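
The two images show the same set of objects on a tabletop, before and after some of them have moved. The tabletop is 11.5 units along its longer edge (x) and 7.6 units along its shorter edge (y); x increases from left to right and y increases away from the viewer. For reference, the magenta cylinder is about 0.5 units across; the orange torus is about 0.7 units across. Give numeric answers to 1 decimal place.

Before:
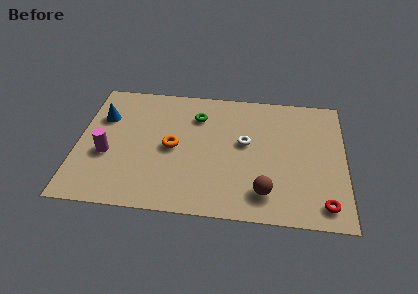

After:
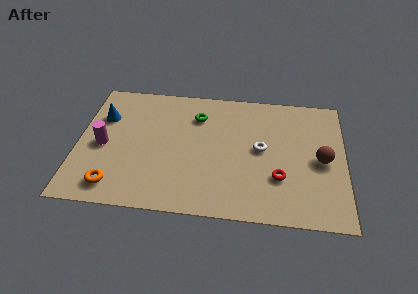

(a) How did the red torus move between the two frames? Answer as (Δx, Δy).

(-1.9, 1.3)

The red torus started near (10.6, 1.1) and ended near (8.7, 2.4).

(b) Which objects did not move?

the green torus and the blue cone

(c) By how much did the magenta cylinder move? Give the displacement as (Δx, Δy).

(-0.2, 0.5)

The magenta cylinder started near (1.3, 3.0) and ended near (1.1, 3.5).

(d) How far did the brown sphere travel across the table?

3.2

The brown sphere was near (8.1, 1.5) before and (10.5, 3.6) after, so it travelled √(2.4² + 2.1²) ≈ 3.2 units.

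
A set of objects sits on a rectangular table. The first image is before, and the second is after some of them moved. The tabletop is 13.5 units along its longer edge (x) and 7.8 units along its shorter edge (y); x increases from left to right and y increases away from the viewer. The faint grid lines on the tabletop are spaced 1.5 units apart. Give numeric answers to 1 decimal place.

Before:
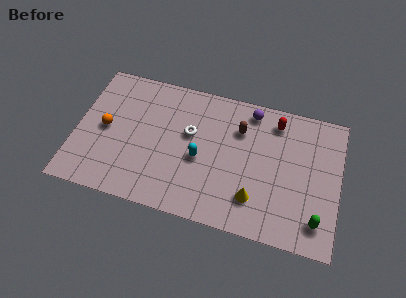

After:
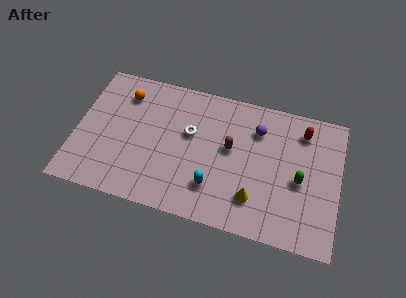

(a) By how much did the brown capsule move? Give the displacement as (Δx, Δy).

(-0.4, -1.2)

The brown capsule started near (8.3, 5.6) and ended near (7.9, 4.4).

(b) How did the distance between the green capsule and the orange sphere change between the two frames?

-1.7

Before: roughly 11.3 units apart; after: 9.6. That's 1.7 units closer together.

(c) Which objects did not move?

the yellow cone and the white torus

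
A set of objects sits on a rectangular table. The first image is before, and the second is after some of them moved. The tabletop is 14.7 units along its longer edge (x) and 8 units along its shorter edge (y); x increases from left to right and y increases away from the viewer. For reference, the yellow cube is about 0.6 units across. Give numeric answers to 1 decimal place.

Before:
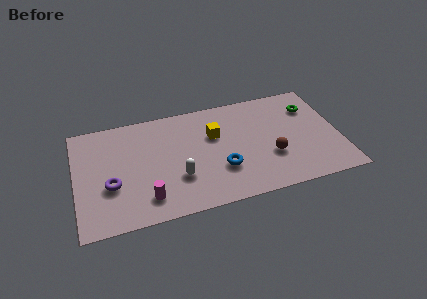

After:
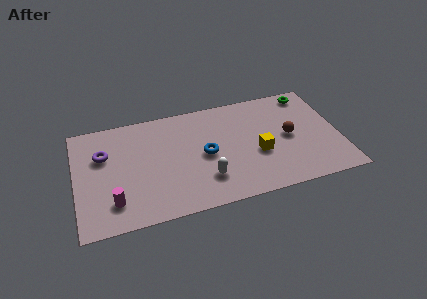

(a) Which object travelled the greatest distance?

the yellow cube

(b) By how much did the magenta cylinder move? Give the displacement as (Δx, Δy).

(-1.8, 0.2)

From the two frames, the magenta cylinder sits at roughly (3.8, 1.6) before and (2.0, 1.8) after.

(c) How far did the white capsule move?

1.6

The white capsule was near (5.6, 2.6) before and (7.1, 2.1) after, so it travelled √(1.5² + 0.5²) ≈ 1.6 units.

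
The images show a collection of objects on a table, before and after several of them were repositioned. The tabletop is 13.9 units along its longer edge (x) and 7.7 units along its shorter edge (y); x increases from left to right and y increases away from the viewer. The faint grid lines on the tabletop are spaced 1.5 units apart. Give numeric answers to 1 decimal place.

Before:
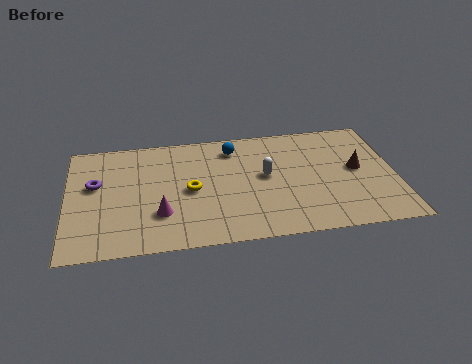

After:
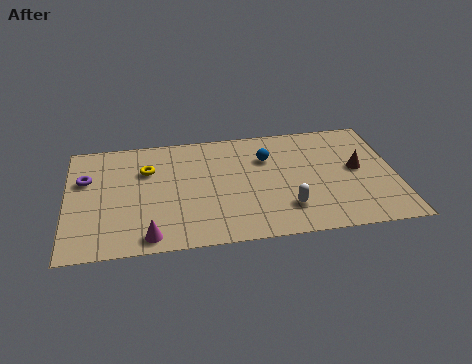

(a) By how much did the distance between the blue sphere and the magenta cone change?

+1.7

They were about 5.1 units apart before and 6.8 after — 1.7 units further apart.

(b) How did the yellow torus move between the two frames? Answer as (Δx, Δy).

(-1.8, 1.6)

The yellow torus started near (5.2, 3.7) and ended near (3.4, 5.3).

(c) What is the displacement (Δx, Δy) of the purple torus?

(-0.4, 0.4)

From the two frames, the purple torus sits at roughly (1.2, 4.6) before and (0.8, 5.0) after.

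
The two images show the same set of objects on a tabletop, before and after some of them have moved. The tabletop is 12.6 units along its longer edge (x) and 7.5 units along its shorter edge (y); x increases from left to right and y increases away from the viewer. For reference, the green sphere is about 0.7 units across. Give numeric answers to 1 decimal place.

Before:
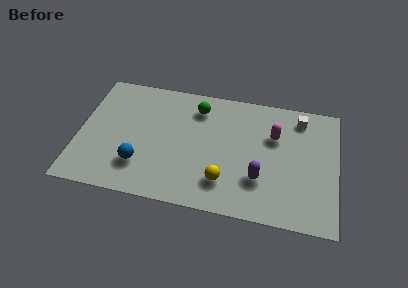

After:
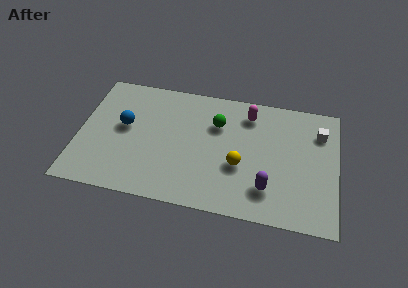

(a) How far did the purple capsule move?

0.6

The purple capsule was near (8.9, 2.3) before and (9.3, 1.8) after, so it travelled √(0.4² + 0.5²) ≈ 0.6 units.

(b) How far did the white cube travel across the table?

1.2

From (10.7, 6.3) to (11.7, 5.6), the white cube covered √(1.0² + 0.7²) ≈ 1.2 units.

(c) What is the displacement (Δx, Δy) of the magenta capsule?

(-1.3, 1.1)

The magenta capsule started near (9.5, 5.0) and ended near (8.2, 6.1).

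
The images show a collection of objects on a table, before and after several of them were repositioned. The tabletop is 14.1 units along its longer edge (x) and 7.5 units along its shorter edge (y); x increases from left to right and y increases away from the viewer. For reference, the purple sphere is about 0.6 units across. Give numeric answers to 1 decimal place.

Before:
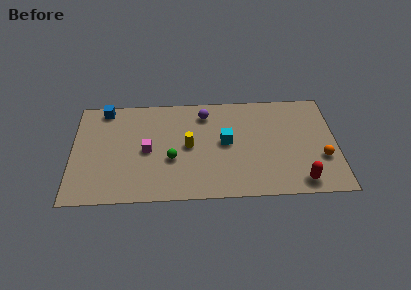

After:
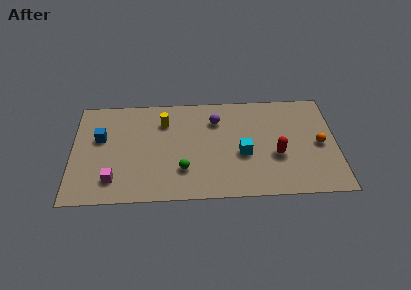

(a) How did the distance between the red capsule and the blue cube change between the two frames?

-2.3

They were about 11.9 units apart before and 9.6 after — 2.3 units closer together.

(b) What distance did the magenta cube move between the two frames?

2.7

The magenta cube was near (4.0, 3.6) before and (2.2, 1.6) after, so it travelled √(1.8² + 2.0²) ≈ 2.7 units.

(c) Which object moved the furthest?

the magenta cube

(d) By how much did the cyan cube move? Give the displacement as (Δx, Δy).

(0.9, -0.9)

The cyan cube started near (8.2, 4.0) and ended near (9.1, 3.1).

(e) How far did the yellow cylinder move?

2.2

The yellow cylinder was near (6.2, 3.8) before and (4.9, 5.6) after, so it travelled √(1.3² + 1.8²) ≈ 2.2 units.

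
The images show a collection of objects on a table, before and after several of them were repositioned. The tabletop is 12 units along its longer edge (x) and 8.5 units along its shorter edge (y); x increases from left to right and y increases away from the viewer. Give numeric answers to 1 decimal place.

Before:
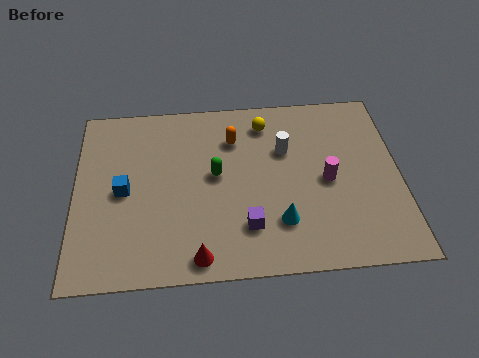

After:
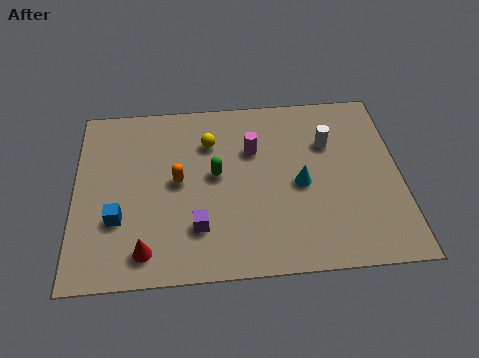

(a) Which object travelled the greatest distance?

the magenta cylinder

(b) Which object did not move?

the green capsule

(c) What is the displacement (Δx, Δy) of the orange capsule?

(-2.1, -1.9)

From the two frames, the orange capsule sits at roughly (5.9, 6.3) before and (3.8, 4.4) after.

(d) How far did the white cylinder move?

1.6

The white cylinder was near (7.8, 5.6) before and (9.4, 5.8) after, so it travelled √(1.6² + 0.2²) ≈ 1.6 units.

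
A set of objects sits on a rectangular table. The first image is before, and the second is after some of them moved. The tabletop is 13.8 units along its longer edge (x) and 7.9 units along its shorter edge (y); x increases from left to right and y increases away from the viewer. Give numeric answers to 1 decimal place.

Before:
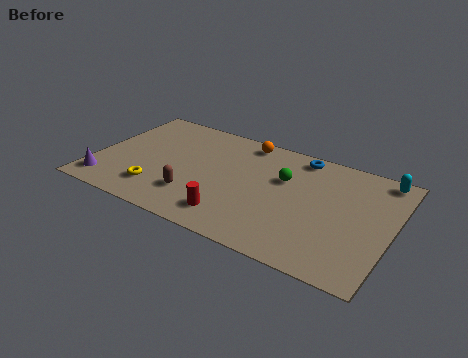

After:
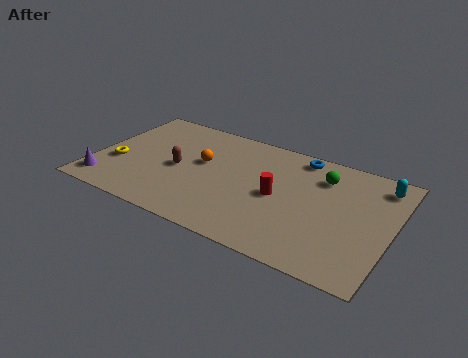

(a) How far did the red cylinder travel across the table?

2.9

From (6.8, 1.5) to (8.6, 3.8), the red cylinder covered √(1.8² + 2.3²) ≈ 2.9 units.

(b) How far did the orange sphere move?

2.9

The orange sphere was near (6.6, 7.0) before and (4.9, 4.6) after, so it travelled √(1.7² + 2.4²) ≈ 2.9 units.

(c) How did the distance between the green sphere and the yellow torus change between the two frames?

+3.4

They were about 6.4 units apart before and 9.8 after — 3.4 units further apart.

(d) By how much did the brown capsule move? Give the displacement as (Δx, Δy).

(-1.0, 1.6)

From the two frames, the brown capsule sits at roughly (4.9, 2.1) before and (3.9, 3.7) after.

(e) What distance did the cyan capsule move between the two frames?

0.5

The cyan capsule was near (13.0, 7.1) before and (13.0, 6.6) after, so it travelled √(0.0² + 0.5²) ≈ 0.5 units.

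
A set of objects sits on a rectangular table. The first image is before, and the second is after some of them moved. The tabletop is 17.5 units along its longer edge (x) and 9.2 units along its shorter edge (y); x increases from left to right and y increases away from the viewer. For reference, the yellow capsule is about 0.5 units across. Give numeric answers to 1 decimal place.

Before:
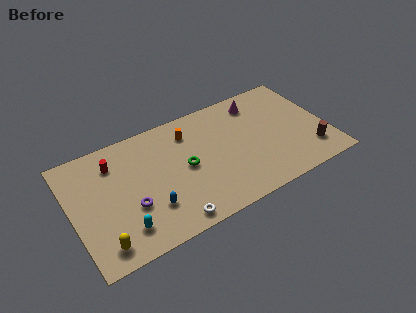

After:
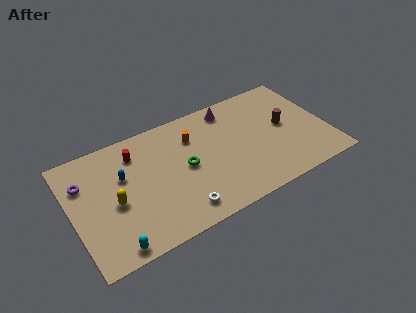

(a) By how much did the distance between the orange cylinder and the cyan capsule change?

+1.1

The distance was about 7.4 in the first image and 8.5 in the second, so they moved 1.1 units further apart.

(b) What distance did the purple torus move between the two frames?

4.3

From (3.8, 3.3) to (1.0, 6.5), the purple torus covered √(2.8² + 3.2²) ≈ 4.3 units.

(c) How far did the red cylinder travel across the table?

1.5

From (3.1, 7.1) to (4.6, 7.2), the red cylinder covered √(1.5² + 0.1²) ≈ 1.5 units.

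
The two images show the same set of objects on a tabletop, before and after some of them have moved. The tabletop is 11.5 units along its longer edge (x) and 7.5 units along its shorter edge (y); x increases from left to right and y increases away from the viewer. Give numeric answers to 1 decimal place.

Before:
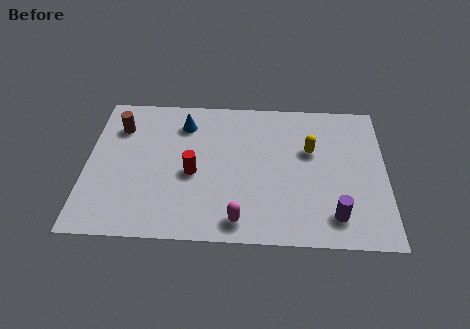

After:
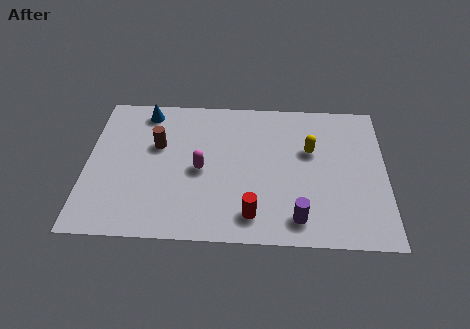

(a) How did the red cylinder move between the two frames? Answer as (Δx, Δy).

(2.3, -2.0)

From the two frames, the red cylinder sits at roughly (4.1, 3.3) before and (6.4, 1.3) after.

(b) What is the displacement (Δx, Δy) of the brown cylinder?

(1.5, -0.9)

The brown cylinder was at about (1.2, 5.6) and moved to about (2.7, 4.7).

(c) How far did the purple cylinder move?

1.4

The purple cylinder was near (9.5, 1.4) before and (8.1, 1.2) after, so it travelled √(1.4² + 0.2²) ≈ 1.4 units.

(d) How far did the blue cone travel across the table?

1.6

The blue cone was near (3.7, 5.9) before and (2.2, 6.5) after, so it travelled √(1.5² + 0.6²) ≈ 1.6 units.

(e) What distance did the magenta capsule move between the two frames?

2.9

The magenta capsule was near (5.9, 1.0) before and (4.4, 3.5) after, so it travelled √(1.5² + 2.5²) ≈ 2.9 units.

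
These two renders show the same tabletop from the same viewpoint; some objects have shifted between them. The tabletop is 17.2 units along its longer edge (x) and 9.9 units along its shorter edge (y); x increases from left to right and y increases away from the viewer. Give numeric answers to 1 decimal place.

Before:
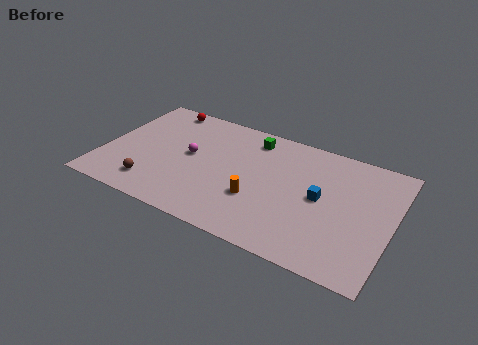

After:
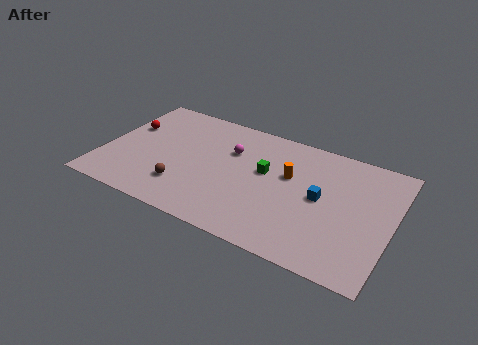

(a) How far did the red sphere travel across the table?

3.1

The red sphere moved from about (2.8, 8.9) to (1.1, 6.3), a distance of √(1.7² + 2.6²) ≈ 3.1.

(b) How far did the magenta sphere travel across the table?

2.7

The magenta sphere was near (5.1, 5.3) before and (7.4, 6.7) after, so it travelled √(2.3² + 1.4²) ≈ 2.7 units.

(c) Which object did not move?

the blue cube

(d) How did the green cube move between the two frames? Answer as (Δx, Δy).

(1.1, -2.5)

The green cube was at about (8.5, 8.3) and moved to about (9.6, 5.8).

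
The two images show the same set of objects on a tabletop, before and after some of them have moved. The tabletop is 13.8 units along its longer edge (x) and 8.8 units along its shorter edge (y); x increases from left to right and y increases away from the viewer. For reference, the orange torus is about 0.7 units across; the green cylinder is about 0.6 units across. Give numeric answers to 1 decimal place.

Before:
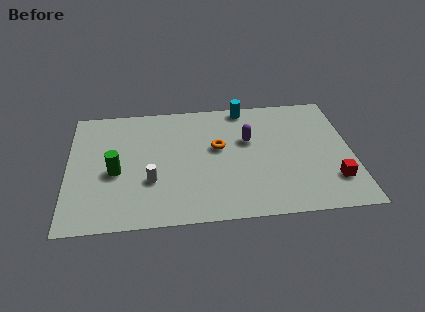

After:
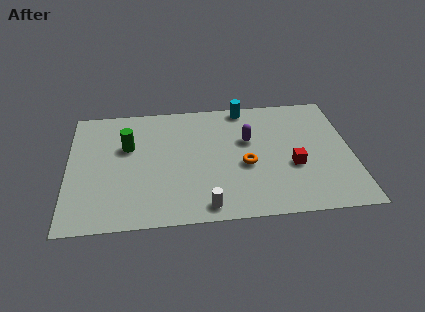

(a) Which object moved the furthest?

the white cylinder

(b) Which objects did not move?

the purple capsule and the cyan cylinder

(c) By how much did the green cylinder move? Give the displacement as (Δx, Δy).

(0.6, 1.8)

The green cylinder started near (2.3, 3.8) and ended near (2.9, 5.6).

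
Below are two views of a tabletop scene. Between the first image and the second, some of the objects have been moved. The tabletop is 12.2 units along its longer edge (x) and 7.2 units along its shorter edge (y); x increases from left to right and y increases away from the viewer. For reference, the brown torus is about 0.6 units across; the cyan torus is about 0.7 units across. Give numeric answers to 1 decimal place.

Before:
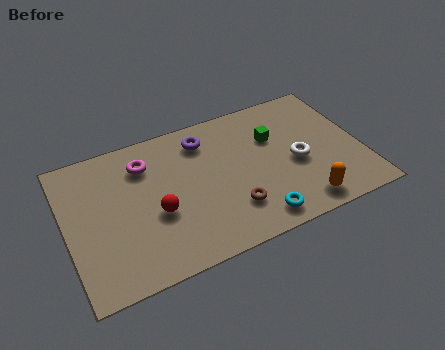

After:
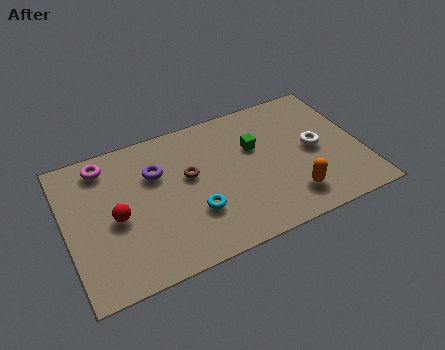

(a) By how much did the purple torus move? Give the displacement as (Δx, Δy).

(-2.1, -0.9)

From the two frames, the purple torus sits at roughly (5.9, 5.8) before and (3.8, 4.9) after.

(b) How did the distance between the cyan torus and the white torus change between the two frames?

+2.4

The distance was about 3.0 in the first image and 5.4 in the second, so they moved 2.4 units further apart.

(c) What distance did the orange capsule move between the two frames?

0.6

The orange capsule moved from about (9.4, 1.0) to (9.0, 1.5), a distance of √(0.4² + 0.5²) ≈ 0.6.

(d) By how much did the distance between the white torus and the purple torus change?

+2.2

Before: roughly 4.4 units apart; after: 6.6. That's 2.2 units further apart.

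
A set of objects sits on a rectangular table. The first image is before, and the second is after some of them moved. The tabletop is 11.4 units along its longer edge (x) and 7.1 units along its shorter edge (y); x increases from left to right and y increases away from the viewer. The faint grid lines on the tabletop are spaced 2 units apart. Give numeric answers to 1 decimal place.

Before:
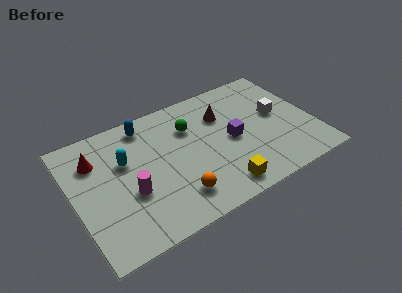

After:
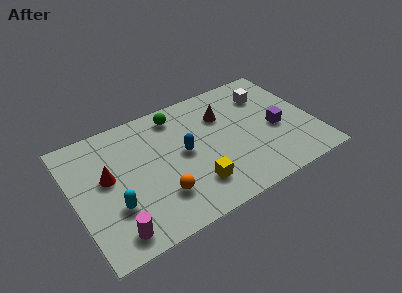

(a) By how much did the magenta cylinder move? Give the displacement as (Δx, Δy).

(-1.0, -1.7)

The magenta cylinder was at about (2.5, 2.7) and moved to about (1.5, 1.0).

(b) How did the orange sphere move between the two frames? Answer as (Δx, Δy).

(-0.7, 0.4)

The orange sphere was at about (4.5, 1.5) and moved to about (3.8, 1.9).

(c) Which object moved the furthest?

the blue capsule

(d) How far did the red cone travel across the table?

1.3

From (1.2, 5.2) to (1.6, 4.0), the red cone covered √(0.4² + 1.2²) ≈ 1.3 units.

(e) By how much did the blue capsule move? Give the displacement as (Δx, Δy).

(1.5, -2.4)

The blue capsule started near (3.7, 6.1) and ended near (5.2, 3.7).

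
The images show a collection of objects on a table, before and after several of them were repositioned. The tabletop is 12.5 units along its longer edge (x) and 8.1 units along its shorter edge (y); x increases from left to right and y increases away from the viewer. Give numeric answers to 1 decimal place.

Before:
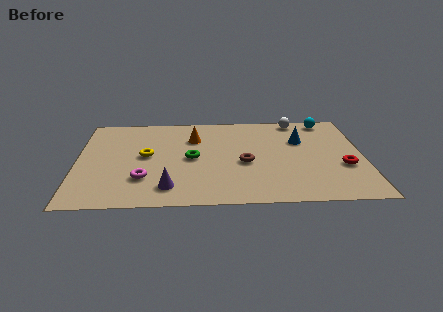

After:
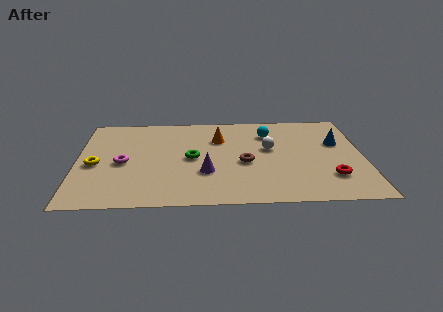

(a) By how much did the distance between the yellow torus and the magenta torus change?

-0.8

Before: roughly 2.0 units apart; after: 1.2. That's 0.8 units closer together.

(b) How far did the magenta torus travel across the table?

1.7

The magenta torus moved from about (2.9, 2.3) to (2.0, 3.7), a distance of √(0.9² + 1.4²) ≈ 1.7.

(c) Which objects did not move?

the brown torus and the green torus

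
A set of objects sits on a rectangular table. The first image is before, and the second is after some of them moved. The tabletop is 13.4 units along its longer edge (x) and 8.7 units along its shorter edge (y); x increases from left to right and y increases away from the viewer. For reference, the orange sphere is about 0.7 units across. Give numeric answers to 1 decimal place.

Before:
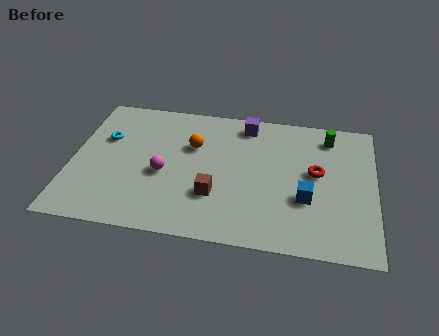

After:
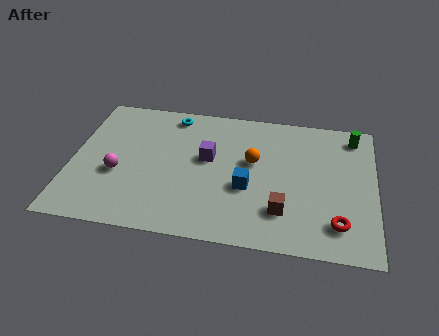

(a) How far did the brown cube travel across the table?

3.0

The brown cube moved from about (6.4, 2.7) to (9.4, 2.2), a distance of √(3.0² + 0.5²) ≈ 3.0.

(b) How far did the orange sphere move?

2.8

From (5.3, 5.7) to (8.0, 5.1), the orange sphere covered √(2.7² + 0.6²) ≈ 2.8 units.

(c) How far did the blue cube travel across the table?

2.6

The blue cube was near (10.4, 3.1) before and (7.8, 3.4) after, so it travelled √(2.6² + 0.3²) ≈ 2.6 units.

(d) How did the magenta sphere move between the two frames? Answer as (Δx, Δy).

(-2.0, -0.3)

From the two frames, the magenta sphere sits at roughly (4.1, 3.7) before and (2.1, 3.4) after.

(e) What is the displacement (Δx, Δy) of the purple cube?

(-1.6, -2.5)

The purple cube was at about (7.6, 7.5) and moved to about (6.0, 5.0).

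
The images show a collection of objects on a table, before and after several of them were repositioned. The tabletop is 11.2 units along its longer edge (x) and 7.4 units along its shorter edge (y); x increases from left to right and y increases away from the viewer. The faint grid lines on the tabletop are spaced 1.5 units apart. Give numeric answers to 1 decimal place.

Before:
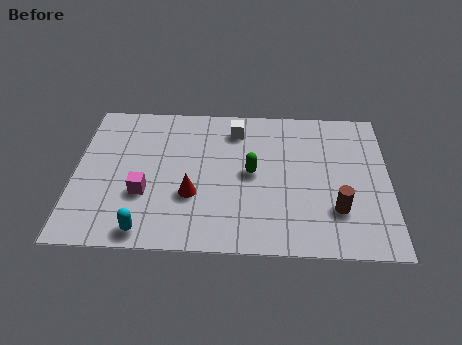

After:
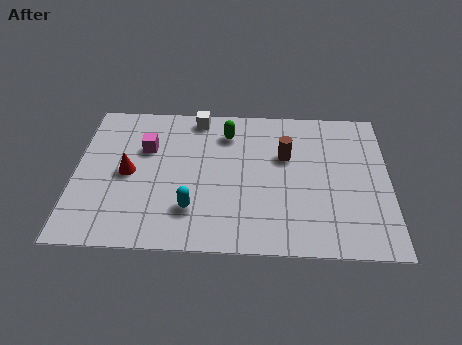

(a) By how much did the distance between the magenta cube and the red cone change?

-0.3

Before: roughly 1.7 units apart; after: 1.4. That's 0.3 units closer together.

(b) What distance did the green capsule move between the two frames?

2.2

From (6.3, 3.8) to (5.4, 5.8), the green capsule covered √(0.9² + 2.0²) ≈ 2.2 units.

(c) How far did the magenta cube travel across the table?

2.3

From (2.5, 2.6) to (2.5, 4.9), the magenta cube covered √(0.0² + 2.3²) ≈ 2.3 units.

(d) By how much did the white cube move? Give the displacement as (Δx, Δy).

(-1.4, 0.6)

The white cube was at about (5.7, 6.0) and moved to about (4.3, 6.6).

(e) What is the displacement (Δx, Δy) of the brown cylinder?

(-1.8, 2.6)

The brown cylinder started near (9.3, 2.1) and ended near (7.5, 4.7).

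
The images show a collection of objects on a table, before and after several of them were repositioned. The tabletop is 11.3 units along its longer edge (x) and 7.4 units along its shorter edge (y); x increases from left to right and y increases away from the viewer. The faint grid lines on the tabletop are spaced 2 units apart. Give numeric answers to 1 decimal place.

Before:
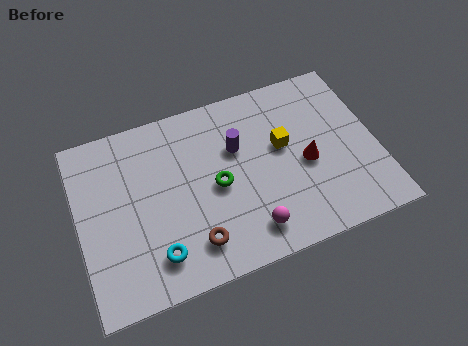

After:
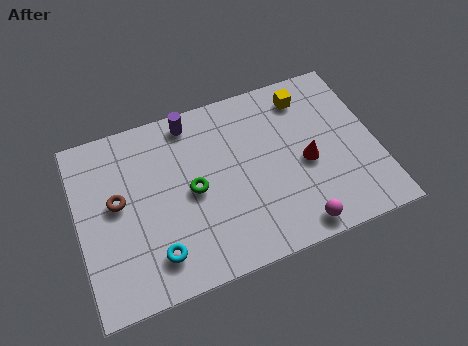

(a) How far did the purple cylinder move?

2.3

From (6.1, 4.8) to (4.5, 6.5), the purple cylinder covered √(1.6² + 1.7²) ≈ 2.3 units.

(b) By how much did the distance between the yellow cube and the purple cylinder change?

+2.6

They were about 1.8 units apart before and 4.4 after — 2.6 units further apart.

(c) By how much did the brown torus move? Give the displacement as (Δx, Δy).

(-2.6, 2.6)

The brown torus was at about (4.1, 1.5) and moved to about (1.5, 4.1).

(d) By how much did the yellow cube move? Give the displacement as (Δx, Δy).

(1.1, 1.8)

The yellow cube started near (7.8, 4.3) and ended near (8.9, 6.1).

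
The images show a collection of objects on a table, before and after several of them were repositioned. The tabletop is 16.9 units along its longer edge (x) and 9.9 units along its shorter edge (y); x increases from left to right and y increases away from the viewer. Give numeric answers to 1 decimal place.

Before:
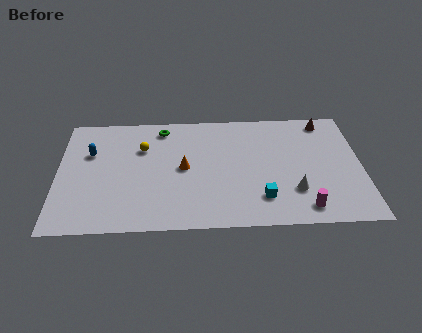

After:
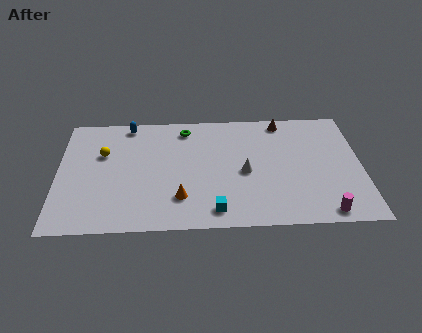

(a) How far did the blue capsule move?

3.2

From (1.8, 6.5) to (3.9, 8.9), the blue capsule covered √(2.1² + 2.4²) ≈ 3.2 units.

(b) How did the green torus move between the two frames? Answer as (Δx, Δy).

(1.3, -0.1)

The green torus started near (5.8, 8.5) and ended near (7.1, 8.4).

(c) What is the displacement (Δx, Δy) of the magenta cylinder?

(1.1, -0.4)

From the two frames, the magenta cylinder sits at roughly (13.6, 1.4) before and (14.7, 1.0) after.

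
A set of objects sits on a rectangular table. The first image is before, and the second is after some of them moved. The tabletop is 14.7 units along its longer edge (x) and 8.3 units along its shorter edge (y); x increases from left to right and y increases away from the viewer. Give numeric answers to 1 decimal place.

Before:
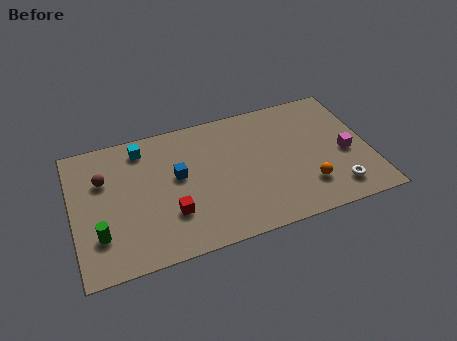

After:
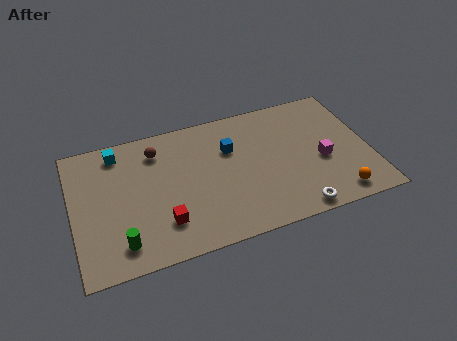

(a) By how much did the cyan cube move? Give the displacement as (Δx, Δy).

(-1.2, 0.1)

From the two frames, the cyan cube sits at roughly (3.6, 7.0) before and (2.4, 7.1) after.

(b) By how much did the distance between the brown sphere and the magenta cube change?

-3.5

The distance was about 12.1 in the first image and 8.6 in the second, so they moved 3.5 units closer together.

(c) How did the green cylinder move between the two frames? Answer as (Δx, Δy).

(1.0, -0.8)

The green cylinder started near (1.2, 2.3) and ended near (2.2, 1.5).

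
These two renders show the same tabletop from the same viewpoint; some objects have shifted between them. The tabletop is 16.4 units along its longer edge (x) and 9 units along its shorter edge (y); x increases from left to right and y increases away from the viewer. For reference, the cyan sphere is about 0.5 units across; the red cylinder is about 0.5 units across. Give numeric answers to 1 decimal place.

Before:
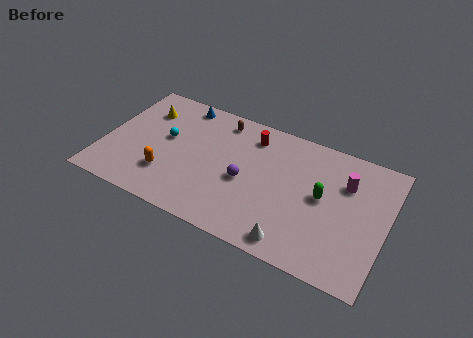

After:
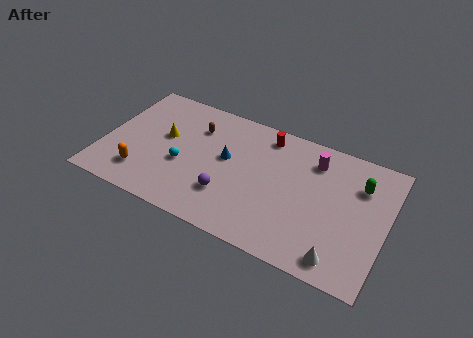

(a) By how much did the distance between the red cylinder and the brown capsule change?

+2.2

Before: roughly 1.9 units apart; after: 4.1. That's 2.2 units further apart.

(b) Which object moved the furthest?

the blue cone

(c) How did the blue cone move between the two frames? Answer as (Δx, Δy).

(3.1, -2.9)

The blue cone was at about (4.0, 8.0) and moved to about (7.1, 5.1).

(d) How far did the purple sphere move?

1.6

The purple sphere was near (8.3, 4.0) before and (7.5, 2.6) after, so it travelled √(0.8² + 1.4²) ≈ 1.6 units.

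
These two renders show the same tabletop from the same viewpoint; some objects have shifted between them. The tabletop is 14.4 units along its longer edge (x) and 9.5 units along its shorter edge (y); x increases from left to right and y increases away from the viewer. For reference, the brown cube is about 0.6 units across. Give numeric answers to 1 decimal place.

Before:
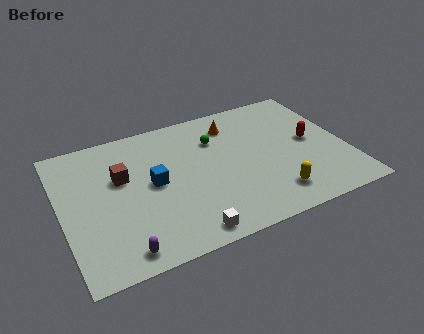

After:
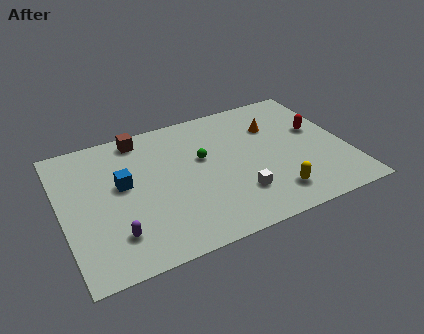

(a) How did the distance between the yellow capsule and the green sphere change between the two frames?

-0.5

Before: roughly 5.5 units apart; after: 5.0. That's 0.5 units closer together.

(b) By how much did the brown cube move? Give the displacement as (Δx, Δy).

(1.2, 2.5)

From the two frames, the brown cube sits at roughly (3.1, 5.9) before and (4.3, 8.4) after.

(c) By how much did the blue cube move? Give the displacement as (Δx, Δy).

(-1.5, 0.5)

The blue cube started near (4.6, 4.9) and ended near (3.1, 5.4).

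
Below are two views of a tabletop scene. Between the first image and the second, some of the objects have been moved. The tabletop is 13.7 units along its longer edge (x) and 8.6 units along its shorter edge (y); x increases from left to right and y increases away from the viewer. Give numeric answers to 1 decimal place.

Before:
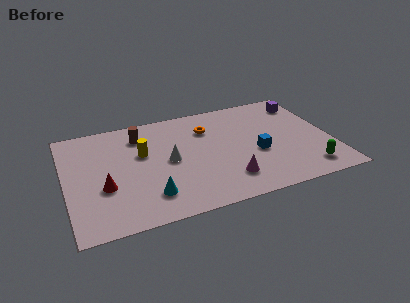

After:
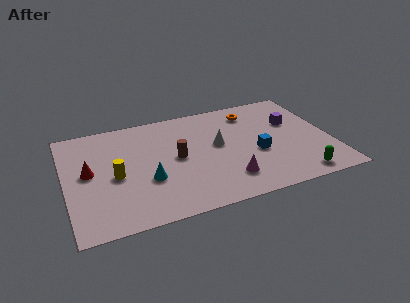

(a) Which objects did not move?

the magenta cone and the blue cube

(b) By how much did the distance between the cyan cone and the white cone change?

+1.5

They were about 2.7 units apart before and 4.2 after — 1.5 units further apart.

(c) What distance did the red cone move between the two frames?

1.6

The red cone was near (1.9, 3.2) before and (1.2, 4.6) after, so it travelled √(0.7² + 1.4²) ≈ 1.6 units.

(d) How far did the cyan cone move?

1.2

The cyan cone moved from about (4.1, 1.9) to (4.1, 3.1), a distance of √(0.0² + 1.2²) ≈ 1.2.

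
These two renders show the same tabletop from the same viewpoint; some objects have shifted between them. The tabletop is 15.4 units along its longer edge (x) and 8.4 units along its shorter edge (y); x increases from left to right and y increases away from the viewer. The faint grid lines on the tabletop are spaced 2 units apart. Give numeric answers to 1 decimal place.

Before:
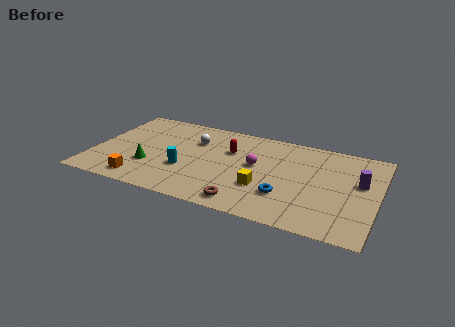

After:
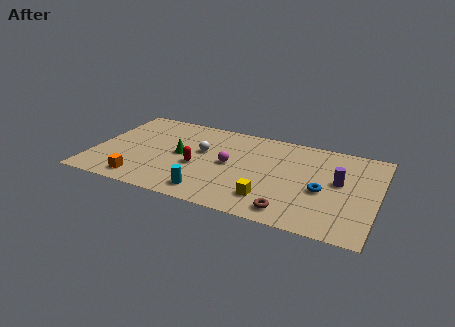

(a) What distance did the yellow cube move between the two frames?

1.0

The yellow cube was near (9.4, 2.8) before and (9.8, 1.9) after, so it travelled √(0.4² + 0.9²) ≈ 1.0 units.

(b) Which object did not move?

the orange cube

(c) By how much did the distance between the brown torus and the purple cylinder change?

-2.8

They were about 7.0 units apart before and 4.2 after — 2.8 units closer together.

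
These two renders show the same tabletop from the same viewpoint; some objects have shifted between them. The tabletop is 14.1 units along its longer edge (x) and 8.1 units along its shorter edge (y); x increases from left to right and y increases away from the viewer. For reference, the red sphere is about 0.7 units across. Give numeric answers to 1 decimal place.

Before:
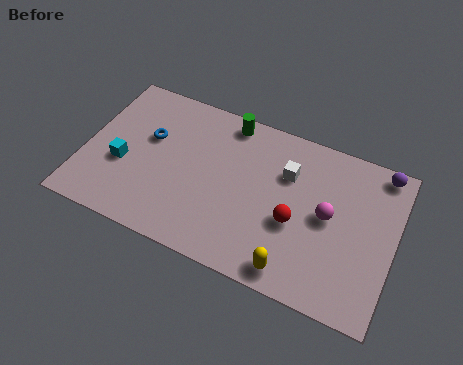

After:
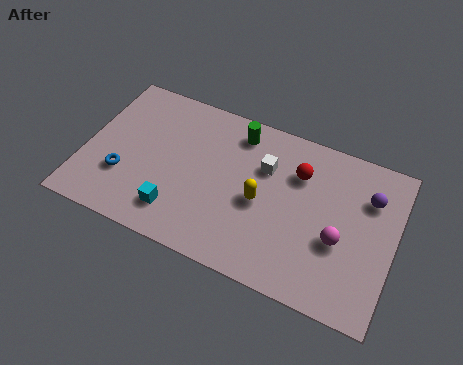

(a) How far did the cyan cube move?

3.1

The cyan cube moved from about (1.8, 3.2) to (4.5, 1.7), a distance of √(2.7² + 1.5²) ≈ 3.1.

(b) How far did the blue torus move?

2.6

The blue torus was near (2.8, 5.0) before and (1.9, 2.6) after, so it travelled √(0.9² + 2.4²) ≈ 2.6 units.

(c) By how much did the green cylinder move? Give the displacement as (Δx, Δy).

(0.5, -0.4)

The green cylinder was at about (6.2, 7.2) and moved to about (6.7, 6.8).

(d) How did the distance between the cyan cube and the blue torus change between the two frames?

+0.7

Before: roughly 2.1 units apart; after: 2.8. That's 0.7 units further apart.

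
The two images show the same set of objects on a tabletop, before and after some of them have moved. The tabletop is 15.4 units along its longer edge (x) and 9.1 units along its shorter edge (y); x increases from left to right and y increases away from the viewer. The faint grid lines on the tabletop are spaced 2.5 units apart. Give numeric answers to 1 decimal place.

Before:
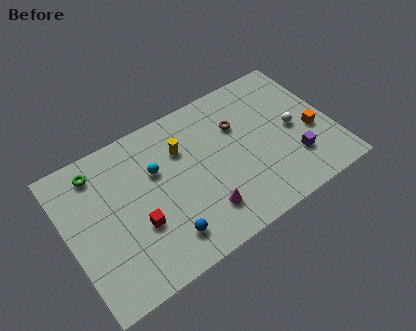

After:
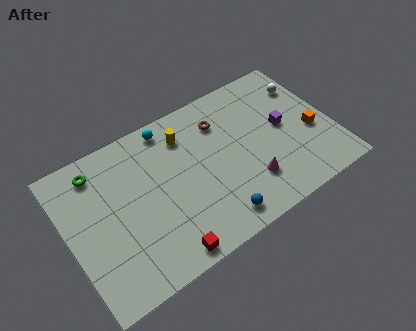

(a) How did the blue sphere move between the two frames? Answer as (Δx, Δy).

(2.9, -0.5)

The blue sphere was at about (5.1, 1.8) and moved to about (8.0, 1.3).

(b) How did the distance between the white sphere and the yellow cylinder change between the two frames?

+0.6

They were about 6.6 units apart before and 7.2 after — 0.6 units further apart.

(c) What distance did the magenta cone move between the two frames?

2.8

The magenta cone was near (7.4, 2.1) before and (10.2, 2.4) after, so it travelled √(2.8² + 0.3²) ≈ 2.8 units.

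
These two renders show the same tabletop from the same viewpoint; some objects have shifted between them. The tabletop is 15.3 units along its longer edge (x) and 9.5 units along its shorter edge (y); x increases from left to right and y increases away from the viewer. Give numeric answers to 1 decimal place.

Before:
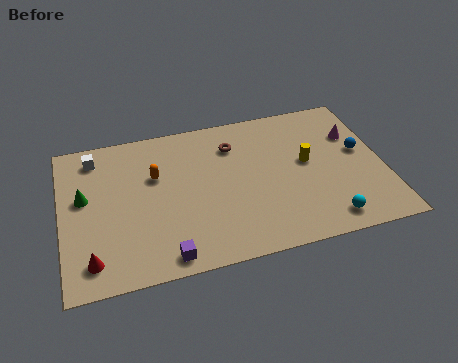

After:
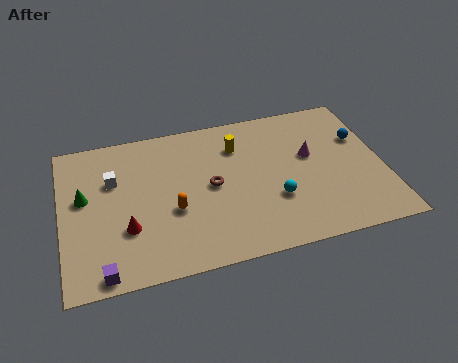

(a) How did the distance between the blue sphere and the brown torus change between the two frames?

+1.1

Before: roughly 6.3 units apart; after: 7.4. That's 1.1 units further apart.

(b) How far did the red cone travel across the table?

2.3

From (1.3, 1.6) to (3.0, 3.1), the red cone covered √(1.7² + 1.5²) ≈ 2.3 units.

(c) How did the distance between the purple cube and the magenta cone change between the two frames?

+0.3

They were about 10.9 units apart before and 11.2 after — 0.3 units further apart.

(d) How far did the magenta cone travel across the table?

2.4

From (14.1, 6.5) to (11.9, 5.6), the magenta cone covered √(2.2² + 0.9²) ≈ 2.4 units.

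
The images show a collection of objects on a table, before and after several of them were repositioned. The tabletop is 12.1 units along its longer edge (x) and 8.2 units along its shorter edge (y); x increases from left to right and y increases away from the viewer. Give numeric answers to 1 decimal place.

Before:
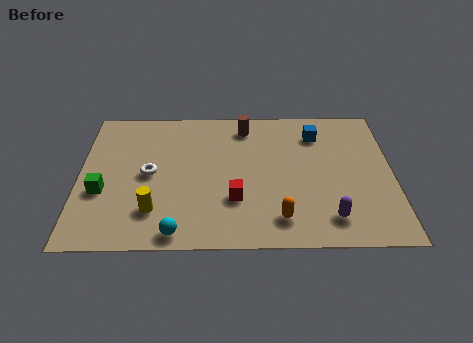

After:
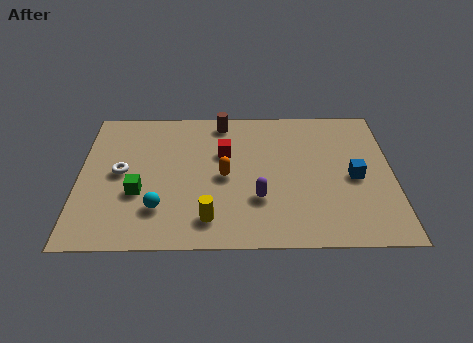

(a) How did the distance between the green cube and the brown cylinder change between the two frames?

-1.4

They were about 6.7 units apart before and 5.3 after — 1.4 units closer together.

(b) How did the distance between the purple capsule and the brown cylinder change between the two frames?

-1.5

Before: roughly 6.3 units apart; after: 4.8. That's 1.5 units closer together.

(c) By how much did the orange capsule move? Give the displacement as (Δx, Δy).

(-2.1, 2.4)

From the two frames, the orange capsule sits at roughly (7.7, 1.5) before and (5.6, 3.9) after.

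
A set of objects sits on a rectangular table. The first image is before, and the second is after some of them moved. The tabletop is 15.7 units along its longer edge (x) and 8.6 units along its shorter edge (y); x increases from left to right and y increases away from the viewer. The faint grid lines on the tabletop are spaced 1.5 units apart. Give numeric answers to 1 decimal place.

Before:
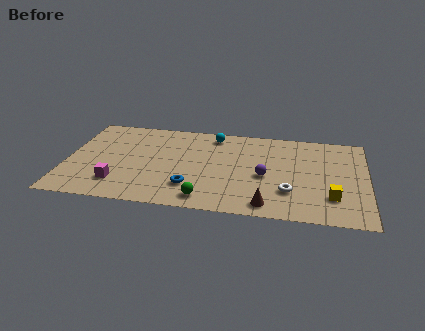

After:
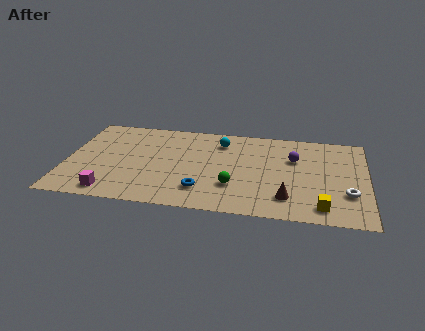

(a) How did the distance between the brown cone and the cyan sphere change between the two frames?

-0.9

Before: roughly 7.0 units apart; after: 6.1. That's 0.9 units closer together.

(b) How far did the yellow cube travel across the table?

1.1

The yellow cube was near (13.9, 2.3) before and (13.4, 1.3) after, so it travelled √(0.5² + 1.0²) ≈ 1.1 units.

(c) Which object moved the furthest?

the white torus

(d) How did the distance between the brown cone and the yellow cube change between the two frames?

-1.6

Before: roughly 3.5 units apart; after: 1.9. That's 1.6 units closer together.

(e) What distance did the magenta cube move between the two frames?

0.9

From (2.8, 2.0) to (2.5, 1.1), the magenta cube covered √(0.3² + 0.9²) ≈ 0.9 units.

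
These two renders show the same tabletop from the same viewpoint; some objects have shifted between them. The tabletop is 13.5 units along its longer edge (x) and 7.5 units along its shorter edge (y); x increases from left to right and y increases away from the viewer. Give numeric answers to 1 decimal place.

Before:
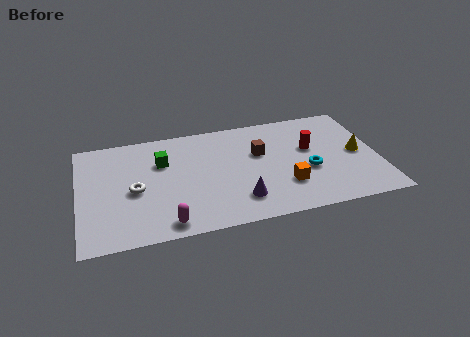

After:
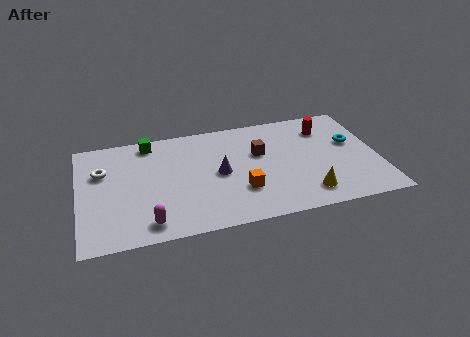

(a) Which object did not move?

the brown cube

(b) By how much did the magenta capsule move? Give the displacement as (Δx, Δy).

(-0.8, 0.2)

The magenta capsule started near (3.8, 0.9) and ended near (3.0, 1.1).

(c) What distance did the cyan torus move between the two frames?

2.6

The cyan torus moved from about (10.3, 3.0) to (12.4, 4.5), a distance of √(2.1² + 1.5²) ≈ 2.6.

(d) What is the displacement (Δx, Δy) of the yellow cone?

(-2.5, -2.3)

From the two frames, the yellow cone sits at roughly (12.6, 3.7) before and (10.1, 1.4) after.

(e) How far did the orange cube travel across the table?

2.0

From (9.2, 2.2) to (7.2, 2.3), the orange cube covered √(2.0² + 0.1²) ≈ 2.0 units.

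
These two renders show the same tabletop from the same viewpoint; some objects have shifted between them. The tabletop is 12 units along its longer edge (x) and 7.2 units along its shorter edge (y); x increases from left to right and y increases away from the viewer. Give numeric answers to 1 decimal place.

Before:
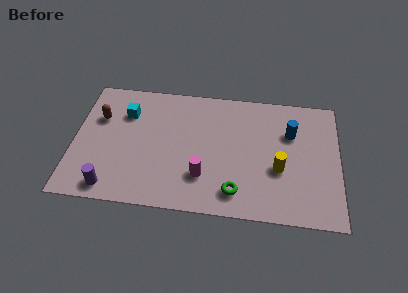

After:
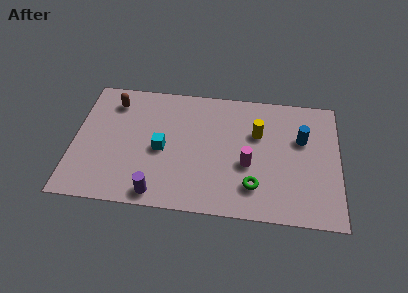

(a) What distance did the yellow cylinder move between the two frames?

2.1

From (9.3, 2.8) to (8.3, 4.7), the yellow cylinder covered √(1.0² + 1.9²) ≈ 2.1 units.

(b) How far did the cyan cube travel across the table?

2.5

The cyan cube was near (2.3, 5.2) before and (4.0, 3.3) after, so it travelled √(1.7² + 1.9²) ≈ 2.5 units.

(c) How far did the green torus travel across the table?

0.9

The green torus was near (7.4, 1.3) before and (8.2, 1.7) after, so it travelled √(0.8² + 0.4²) ≈ 0.9 units.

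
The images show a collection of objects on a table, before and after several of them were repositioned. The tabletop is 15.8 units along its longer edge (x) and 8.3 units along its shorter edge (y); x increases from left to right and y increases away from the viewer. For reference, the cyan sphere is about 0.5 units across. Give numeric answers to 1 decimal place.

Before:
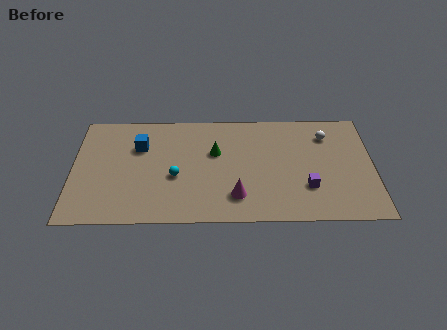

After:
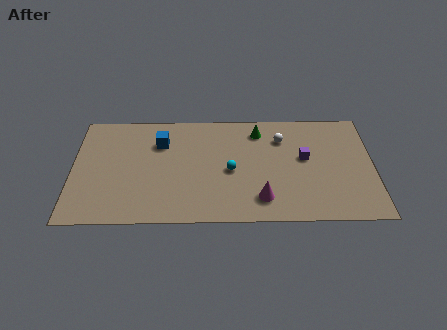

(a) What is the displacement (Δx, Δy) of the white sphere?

(-2.4, -0.2)

The white sphere started near (13.4, 6.4) and ended near (11.0, 6.2).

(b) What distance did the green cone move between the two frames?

2.8

The green cone was near (7.5, 5.2) before and (9.8, 6.8) after, so it travelled √(2.3² + 1.6²) ≈ 2.8 units.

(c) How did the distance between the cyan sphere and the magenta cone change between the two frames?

-0.9

Before: roughly 3.5 units apart; after: 2.6. That's 0.9 units closer together.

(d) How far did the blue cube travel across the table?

1.1

The blue cube moved from about (3.5, 5.7) to (4.6, 6.0), a distance of √(1.1² + 0.3²) ≈ 1.1.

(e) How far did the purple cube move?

2.2

The purple cube was near (12.3, 2.5) before and (12.2, 4.7) after, so it travelled √(0.1² + 2.2²) ≈ 2.2 units.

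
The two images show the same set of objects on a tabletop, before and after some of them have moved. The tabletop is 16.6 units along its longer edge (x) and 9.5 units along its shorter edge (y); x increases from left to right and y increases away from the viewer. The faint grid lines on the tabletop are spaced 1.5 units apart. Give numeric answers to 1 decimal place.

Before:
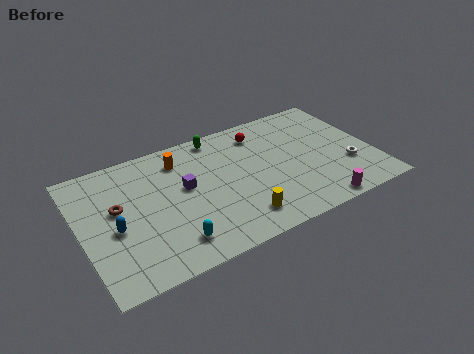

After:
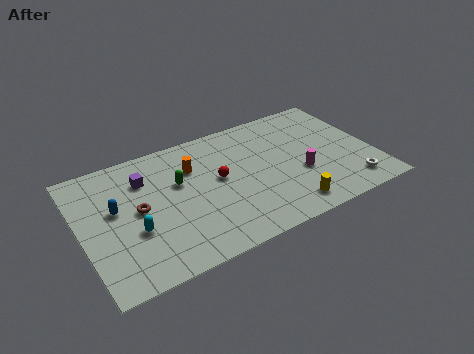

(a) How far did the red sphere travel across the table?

3.8

The red sphere moved from about (10.6, 7.7) to (7.8, 5.2), a distance of √(2.8² + 2.5²) ≈ 3.8.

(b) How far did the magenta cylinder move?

2.8

The magenta cylinder was near (12.8, 0.8) before and (12.3, 3.6) after, so it travelled √(0.5² + 2.8²) ≈ 2.8 units.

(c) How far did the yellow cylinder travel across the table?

2.7

The yellow cylinder moved from about (8.5, 1.8) to (11.2, 1.4), a distance of √(2.7² + 0.4²) ≈ 2.7.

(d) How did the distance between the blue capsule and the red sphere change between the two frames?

-3.7

The distance was about 9.5 in the first image and 5.8 in the second, so they moved 3.7 units closer together.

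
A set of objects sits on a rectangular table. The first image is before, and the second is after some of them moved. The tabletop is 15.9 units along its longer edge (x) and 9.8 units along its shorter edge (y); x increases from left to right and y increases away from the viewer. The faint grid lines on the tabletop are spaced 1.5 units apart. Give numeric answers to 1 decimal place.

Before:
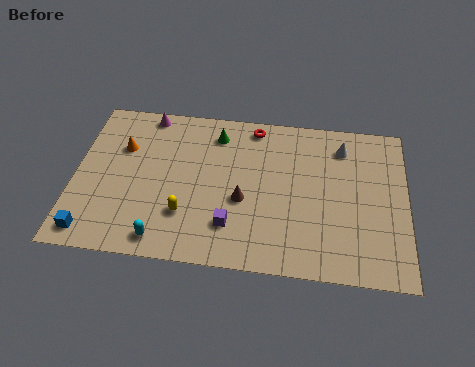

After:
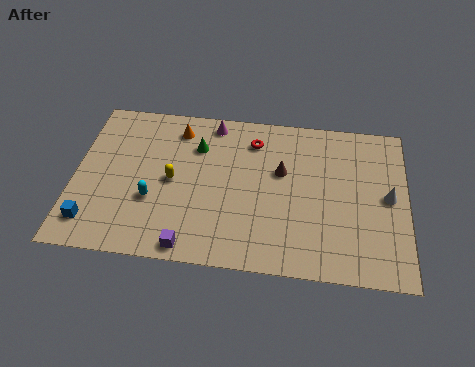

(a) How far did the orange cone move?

3.0

The orange cone moved from about (2.2, 6.6) to (4.8, 8.1), a distance of √(2.6² + 1.5²) ≈ 3.0.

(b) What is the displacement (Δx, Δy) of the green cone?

(-0.9, -0.9)

The green cone started near (6.7, 8.0) and ended near (5.8, 7.1).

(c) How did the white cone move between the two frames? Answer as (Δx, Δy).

(2.2, -2.9)

The white cone started near (12.8, 7.9) and ended near (15.0, 5.0).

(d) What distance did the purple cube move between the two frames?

2.4

From (7.6, 2.4) to (5.7, 0.9), the purple cube covered √(1.9² + 1.5²) ≈ 2.4 units.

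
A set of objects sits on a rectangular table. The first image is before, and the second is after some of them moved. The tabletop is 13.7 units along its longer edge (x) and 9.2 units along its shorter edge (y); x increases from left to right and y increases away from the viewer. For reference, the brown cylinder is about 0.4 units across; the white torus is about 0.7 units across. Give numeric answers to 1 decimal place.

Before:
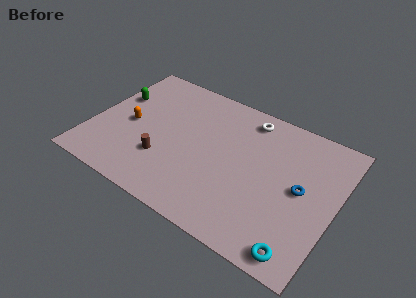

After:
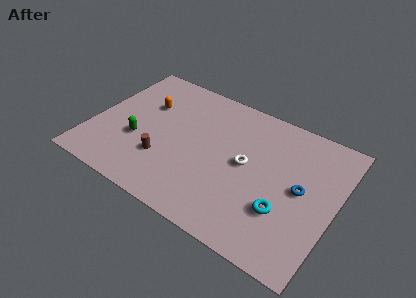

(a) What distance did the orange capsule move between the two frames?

1.9

From (2.1, 4.3) to (2.7, 6.1), the orange capsule covered √(0.6² + 1.8²) ≈ 1.9 units.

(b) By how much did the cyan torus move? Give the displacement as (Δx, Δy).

(-1.2, 1.9)

The cyan torus started near (12.3, 1.0) and ended near (11.1, 2.9).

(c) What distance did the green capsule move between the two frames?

3.0

From (1.0, 5.9) to (2.7, 3.4), the green capsule covered √(1.7² + 2.5²) ≈ 3.0 units.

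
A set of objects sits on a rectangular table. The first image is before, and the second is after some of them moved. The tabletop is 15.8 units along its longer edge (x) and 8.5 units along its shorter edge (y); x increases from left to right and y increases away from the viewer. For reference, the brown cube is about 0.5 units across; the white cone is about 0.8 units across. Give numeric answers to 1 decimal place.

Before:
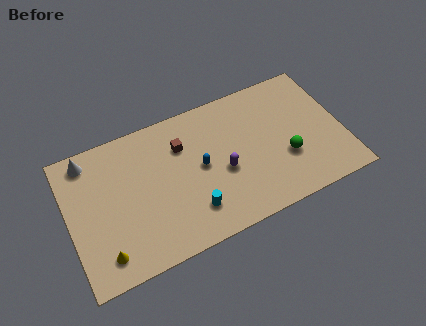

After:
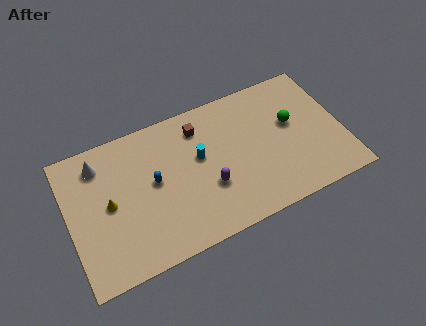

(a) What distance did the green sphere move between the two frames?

2.1

The green sphere moved from about (12.4, 3.0) to (13.0, 5.0), a distance of √(0.6² + 2.0²) ≈ 2.1.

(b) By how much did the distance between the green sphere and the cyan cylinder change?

-0.3

They were about 5.7 units apart before and 5.4 after — 0.3 units closer together.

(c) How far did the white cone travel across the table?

0.8

From (1.4, 7.4) to (2.0, 6.9), the white cone covered √(0.6² + 0.5²) ≈ 0.8 units.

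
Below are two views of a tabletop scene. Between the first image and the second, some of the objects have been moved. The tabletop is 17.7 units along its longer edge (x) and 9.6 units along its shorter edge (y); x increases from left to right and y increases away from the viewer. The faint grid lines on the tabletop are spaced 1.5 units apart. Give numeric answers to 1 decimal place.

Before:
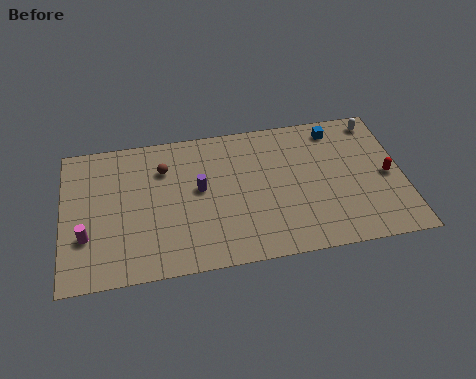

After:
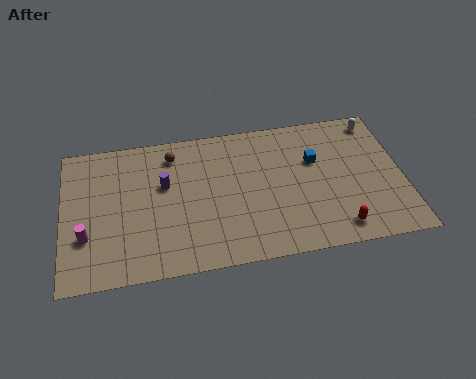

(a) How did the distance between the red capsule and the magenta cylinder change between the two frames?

-2.8

The distance was about 15.8 in the first image and 13.0 in the second, so they moved 2.8 units closer together.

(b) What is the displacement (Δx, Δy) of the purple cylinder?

(-1.8, 0.6)

From the two frames, the purple cylinder sits at roughly (7.1, 5.3) before and (5.3, 5.9) after.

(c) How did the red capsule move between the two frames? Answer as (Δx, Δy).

(-2.8, -3.1)

The red capsule started near (16.9, 4.5) and ended near (14.1, 1.4).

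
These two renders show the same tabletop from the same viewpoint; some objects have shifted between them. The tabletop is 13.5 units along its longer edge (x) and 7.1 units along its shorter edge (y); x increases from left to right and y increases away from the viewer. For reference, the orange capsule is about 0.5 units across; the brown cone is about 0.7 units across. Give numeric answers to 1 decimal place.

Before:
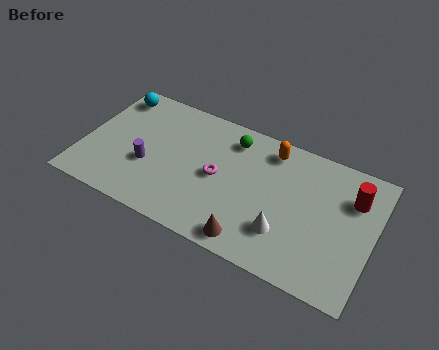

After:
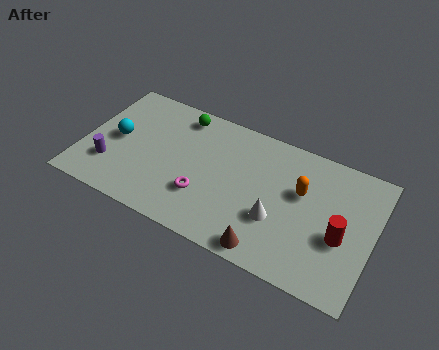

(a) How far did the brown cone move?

0.8

The brown cone moved from about (8.2, 0.9) to (9.0, 0.8), a distance of √(0.8² + 0.1²) ≈ 0.8.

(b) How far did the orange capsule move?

2.3

The orange capsule was near (8.5, 6.0) before and (10.1, 4.4) after, so it travelled √(1.6² + 1.6²) ≈ 2.3 units.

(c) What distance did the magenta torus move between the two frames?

1.4

The magenta torus moved from about (6.3, 3.5) to (5.8, 2.2), a distance of √(0.5² + 1.3²) ≈ 1.4.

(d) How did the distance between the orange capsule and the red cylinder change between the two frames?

-1.5

The distance was about 4.0 in the first image and 2.5 in the second, so they moved 1.5 units closer together.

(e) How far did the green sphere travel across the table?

2.5

From (6.7, 5.8) to (4.2, 6.1), the green sphere covered √(2.5² + 0.3²) ≈ 2.5 units.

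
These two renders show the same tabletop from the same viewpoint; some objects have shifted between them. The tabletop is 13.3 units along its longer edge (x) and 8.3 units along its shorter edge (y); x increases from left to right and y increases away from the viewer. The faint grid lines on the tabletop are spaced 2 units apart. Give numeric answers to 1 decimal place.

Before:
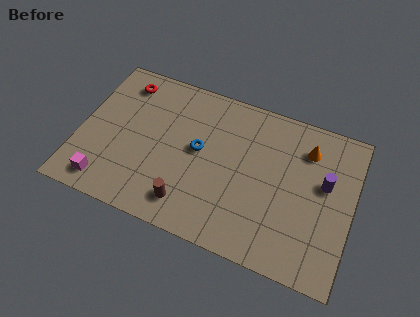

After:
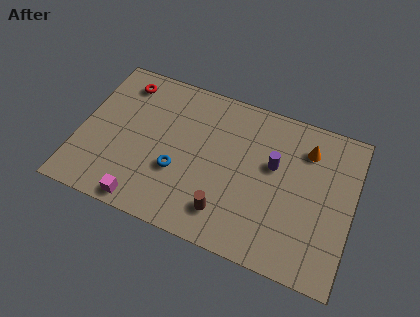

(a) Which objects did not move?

the orange cone and the red torus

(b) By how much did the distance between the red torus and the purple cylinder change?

-2.5

They were about 10.3 units apart before and 7.8 after — 2.5 units closer together.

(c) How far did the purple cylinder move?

2.5

The purple cylinder moved from about (11.9, 4.9) to (9.4, 5.0), a distance of √(2.5² + 0.1²) ≈ 2.5.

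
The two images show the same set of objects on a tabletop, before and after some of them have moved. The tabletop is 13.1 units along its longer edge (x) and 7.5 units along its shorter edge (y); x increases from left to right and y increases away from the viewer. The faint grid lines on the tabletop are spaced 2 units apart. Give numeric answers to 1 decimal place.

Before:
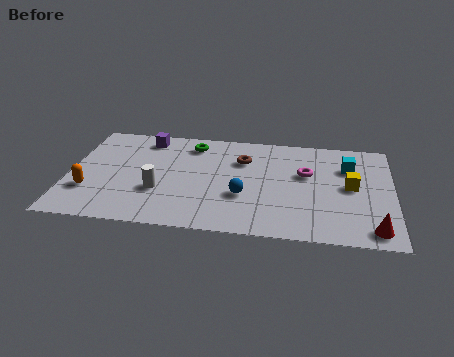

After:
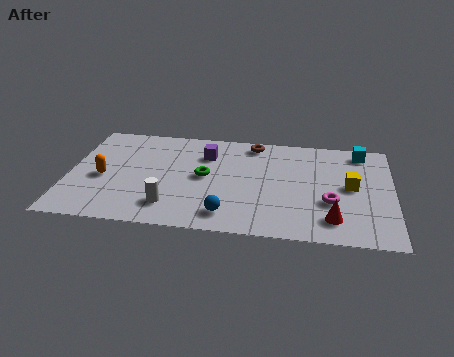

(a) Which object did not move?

the yellow cube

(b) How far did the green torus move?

2.4

The green torus moved from about (4.9, 6.2) to (5.5, 3.9), a distance of √(0.6² + 2.3²) ≈ 2.4.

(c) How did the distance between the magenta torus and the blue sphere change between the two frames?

+1.2

They were about 3.1 units apart before and 4.3 after — 1.2 units further apart.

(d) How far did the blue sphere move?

1.5

The blue sphere moved from about (7.1, 2.7) to (6.5, 1.3), a distance of √(0.6² + 1.4²) ≈ 1.5.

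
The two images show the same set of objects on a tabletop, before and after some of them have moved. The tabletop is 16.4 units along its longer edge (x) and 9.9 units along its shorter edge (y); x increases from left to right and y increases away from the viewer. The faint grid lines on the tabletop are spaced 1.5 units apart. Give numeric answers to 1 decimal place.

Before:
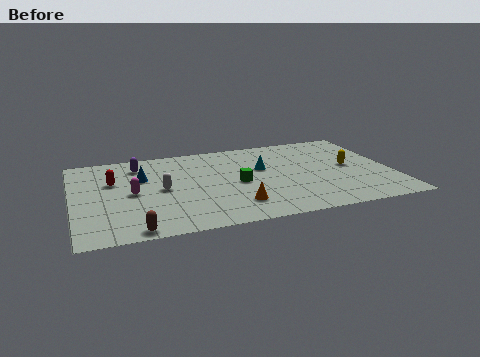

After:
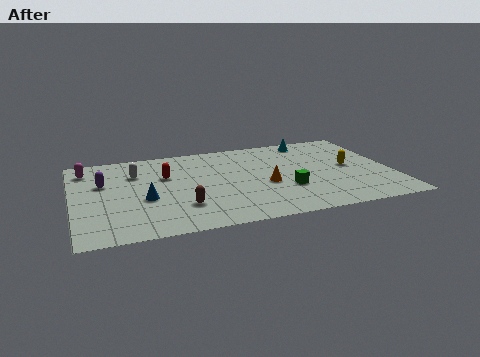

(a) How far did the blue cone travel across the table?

2.5

The blue cone moved from about (3.6, 6.5) to (3.6, 4.0), a distance of √(0.0² + 2.5²) ≈ 2.5.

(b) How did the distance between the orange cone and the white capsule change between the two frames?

+2.7

They were about 4.5 units apart before and 7.2 after — 2.7 units further apart.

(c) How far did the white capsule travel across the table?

2.5

The white capsule moved from about (4.5, 4.9) to (3.3, 7.1), a distance of √(1.2² + 2.2²) ≈ 2.5.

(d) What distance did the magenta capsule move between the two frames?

4.0

The magenta capsule was near (3.0, 4.8) before and (0.8, 8.1) after, so it travelled √(2.2² + 3.3²) ≈ 4.0 units.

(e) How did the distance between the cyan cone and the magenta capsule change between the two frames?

+4.9

They were about 6.9 units apart before and 11.8 after — 4.9 units further apart.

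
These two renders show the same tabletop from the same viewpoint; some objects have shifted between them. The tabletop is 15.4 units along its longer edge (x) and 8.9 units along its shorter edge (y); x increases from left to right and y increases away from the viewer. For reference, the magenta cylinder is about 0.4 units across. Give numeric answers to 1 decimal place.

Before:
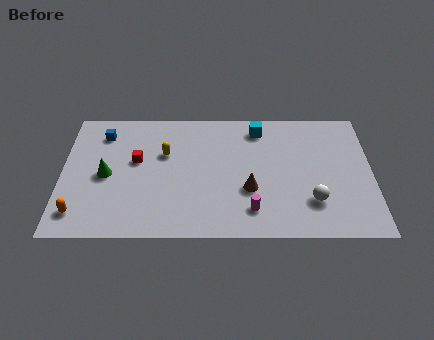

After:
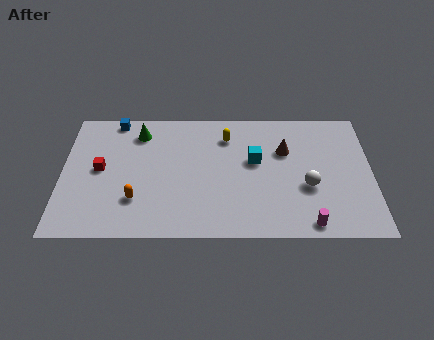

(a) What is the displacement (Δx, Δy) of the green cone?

(1.6, 3.0)

The green cone was at about (2.2, 4.2) and moved to about (3.8, 7.2).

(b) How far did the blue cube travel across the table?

1.2

From (2.0, 7.1) to (2.6, 8.1), the blue cube covered √(0.6² + 1.0²) ≈ 1.2 units.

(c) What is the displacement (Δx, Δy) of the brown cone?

(1.8, 2.7)

The brown cone was at about (9.3, 3.2) and moved to about (11.1, 5.9).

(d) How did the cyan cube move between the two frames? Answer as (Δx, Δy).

(-0.2, -2.3)

The cyan cube started near (9.8, 7.5) and ended near (9.6, 5.2).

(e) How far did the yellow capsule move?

3.3

The yellow capsule was near (5.1, 5.7) before and (8.2, 6.9) after, so it travelled √(3.1² + 1.2²) ≈ 3.3 units.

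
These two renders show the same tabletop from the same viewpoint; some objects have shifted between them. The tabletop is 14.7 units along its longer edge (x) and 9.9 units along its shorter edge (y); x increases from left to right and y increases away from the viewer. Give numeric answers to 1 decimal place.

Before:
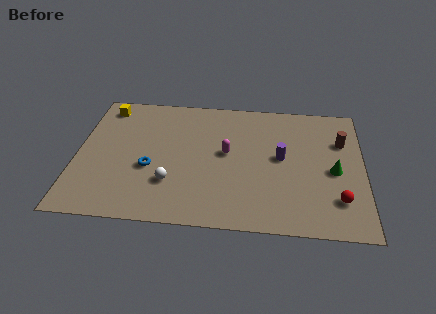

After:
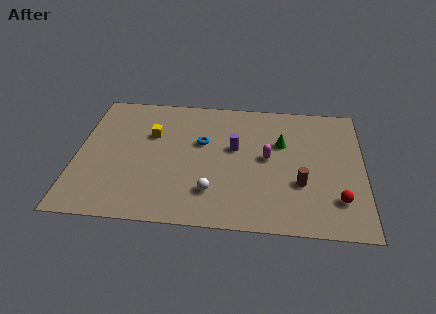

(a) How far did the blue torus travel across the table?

3.4

From (3.8, 3.9) to (6.4, 6.1), the blue torus covered √(2.6² + 2.2²) ≈ 3.4 units.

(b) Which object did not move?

the red sphere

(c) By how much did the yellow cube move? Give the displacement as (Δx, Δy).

(2.5, -2.0)

The yellow cube was at about (1.3, 8.5) and moved to about (3.8, 6.5).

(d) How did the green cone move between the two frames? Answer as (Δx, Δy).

(-2.7, 1.9)

The green cone started near (13.2, 4.5) and ended near (10.5, 6.4).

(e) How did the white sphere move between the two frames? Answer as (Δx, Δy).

(2.1, -0.5)

From the two frames, the white sphere sits at roughly (4.9, 2.9) before and (7.0, 2.4) after.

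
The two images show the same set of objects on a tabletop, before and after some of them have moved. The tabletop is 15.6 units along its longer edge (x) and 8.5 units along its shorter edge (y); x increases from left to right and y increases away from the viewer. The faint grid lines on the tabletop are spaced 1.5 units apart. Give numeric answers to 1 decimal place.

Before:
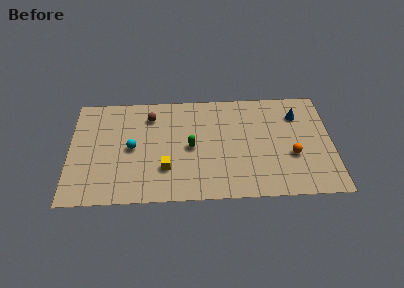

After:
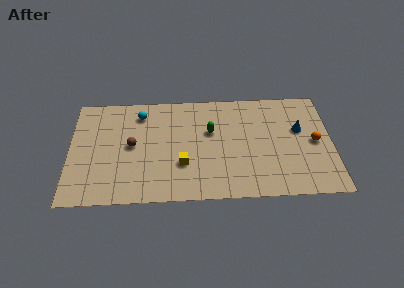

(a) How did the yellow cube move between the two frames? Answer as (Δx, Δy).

(1.0, 0.3)

The yellow cube started near (5.7, 2.5) and ended near (6.7, 2.8).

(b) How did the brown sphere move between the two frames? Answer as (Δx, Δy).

(-1.1, -2.3)

The brown sphere started near (4.8, 6.7) and ended near (3.7, 4.4).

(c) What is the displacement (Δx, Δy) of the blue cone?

(0.1, -1.2)

The blue cone started near (13.6, 6.4) and ended near (13.7, 5.2).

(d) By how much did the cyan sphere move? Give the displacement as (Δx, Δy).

(0.5, 2.7)

The cyan sphere was at about (3.7, 4.2) and moved to about (4.2, 6.9).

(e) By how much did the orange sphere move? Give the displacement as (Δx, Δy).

(1.4, 1.0)

The orange sphere was at about (13.2, 3.2) and moved to about (14.6, 4.2).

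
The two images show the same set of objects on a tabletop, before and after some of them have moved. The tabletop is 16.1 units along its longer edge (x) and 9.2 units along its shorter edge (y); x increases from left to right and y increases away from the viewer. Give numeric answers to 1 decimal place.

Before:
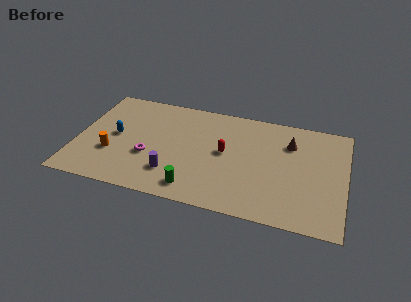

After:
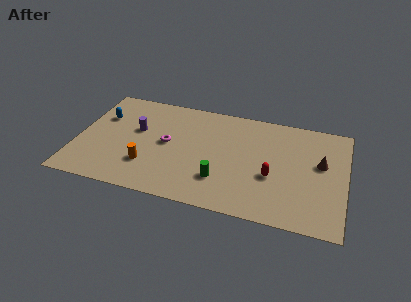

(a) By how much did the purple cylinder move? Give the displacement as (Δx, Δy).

(-2.4, 3.2)

From the two frames, the purple cylinder sits at roughly (5.9, 2.3) before and (3.5, 5.5) after.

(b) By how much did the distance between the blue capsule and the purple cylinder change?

-2.0

The distance was about 4.3 in the first image and 2.3 in the second, so they moved 2.0 units closer together.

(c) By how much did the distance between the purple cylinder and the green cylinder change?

+4.4

They were about 1.7 units apart before and 6.1 after — 4.4 units further apart.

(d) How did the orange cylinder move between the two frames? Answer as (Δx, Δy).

(2.2, -0.5)

The orange cylinder was at about (2.2, 3.1) and moved to about (4.4, 2.6).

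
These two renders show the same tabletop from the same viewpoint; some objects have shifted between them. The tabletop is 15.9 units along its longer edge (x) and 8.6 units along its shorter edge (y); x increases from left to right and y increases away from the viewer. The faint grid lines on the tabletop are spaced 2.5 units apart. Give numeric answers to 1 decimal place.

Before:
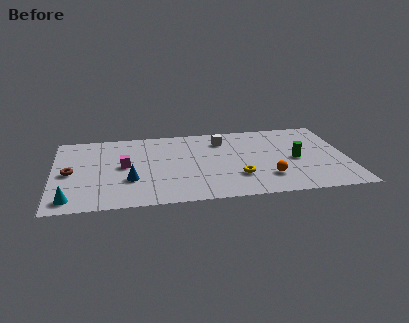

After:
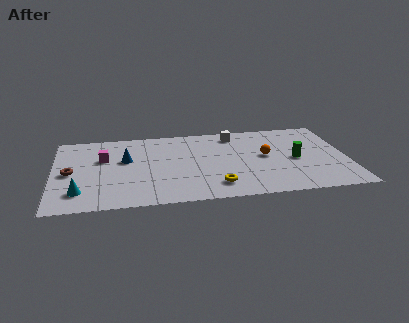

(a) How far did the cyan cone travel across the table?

0.9

The cyan cone was near (0.9, 1.2) before and (1.4, 1.9) after, so it travelled √(0.5² + 0.7²) ≈ 0.9 units.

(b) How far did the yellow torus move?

1.4

The yellow torus was near (9.9, 2.5) before and (8.7, 1.7) after, so it travelled √(1.2² + 0.8²) ≈ 1.4 units.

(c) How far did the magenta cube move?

1.5

From (3.8, 4.5) to (2.7, 5.5), the magenta cube covered √(1.1² + 1.0²) ≈ 1.5 units.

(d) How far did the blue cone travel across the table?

2.3

The blue cone moved from about (4.1, 2.9) to (3.9, 5.2), a distance of √(0.2² + 2.3²) ≈ 2.3.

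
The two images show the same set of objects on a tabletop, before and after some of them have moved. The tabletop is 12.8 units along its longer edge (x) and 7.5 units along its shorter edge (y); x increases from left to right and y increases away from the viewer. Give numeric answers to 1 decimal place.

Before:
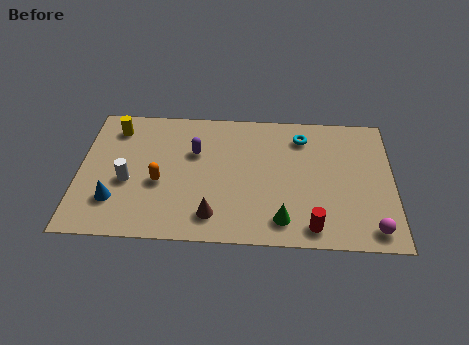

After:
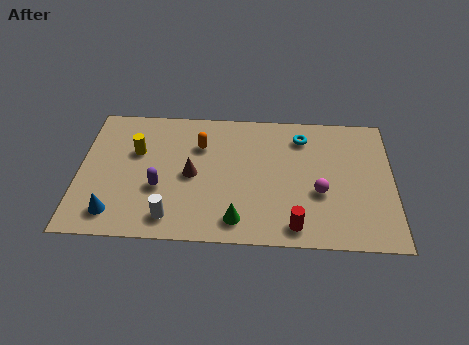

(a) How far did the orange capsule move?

2.7

The orange capsule was near (3.3, 3.1) before and (4.9, 5.3) after, so it travelled √(1.6² + 2.2²) ≈ 2.7 units.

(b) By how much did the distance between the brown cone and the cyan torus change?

-0.7

The distance was about 5.8 in the first image and 5.1 in the second, so they moved 0.7 units closer together.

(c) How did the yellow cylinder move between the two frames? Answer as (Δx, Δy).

(0.9, -1.3)

The yellow cylinder started near (1.4, 6.1) and ended near (2.3, 4.8).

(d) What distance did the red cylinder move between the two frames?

0.7

The red cylinder moved from about (9.5, 1.0) to (8.8, 1.0), a distance of √(0.7² + 0.0²) ≈ 0.7.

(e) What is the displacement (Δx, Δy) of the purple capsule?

(-1.4, -2.1)

The purple capsule was at about (4.7, 4.9) and moved to about (3.3, 2.8).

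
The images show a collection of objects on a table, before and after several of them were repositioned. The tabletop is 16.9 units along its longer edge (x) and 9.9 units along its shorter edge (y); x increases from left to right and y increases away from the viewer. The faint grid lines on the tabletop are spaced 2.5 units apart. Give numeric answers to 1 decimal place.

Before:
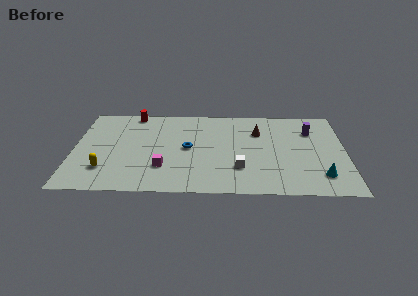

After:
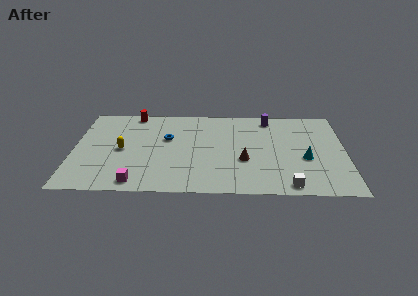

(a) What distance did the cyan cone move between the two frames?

2.1

From (15.3, 2.1) to (14.4, 4.0), the cyan cone covered √(0.9² + 1.9²) ≈ 2.1 units.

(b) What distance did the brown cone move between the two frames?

3.4

From (11.5, 7.0) to (10.6, 3.7), the brown cone covered √(0.9² + 3.3²) ≈ 3.4 units.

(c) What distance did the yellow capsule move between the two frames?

2.4

The yellow capsule moved from about (2.0, 2.5) to (3.0, 4.7), a distance of √(1.0² + 2.2²) ≈ 2.4.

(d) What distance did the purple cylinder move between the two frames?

3.0

The purple cylinder was near (14.8, 7.2) before and (12.2, 8.6) after, so it travelled √(2.6² + 1.4²) ≈ 3.0 units.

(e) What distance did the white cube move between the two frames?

3.5

From (10.3, 2.8) to (13.3, 1.0), the white cube covered √(3.0² + 1.8²) ≈ 3.5 units.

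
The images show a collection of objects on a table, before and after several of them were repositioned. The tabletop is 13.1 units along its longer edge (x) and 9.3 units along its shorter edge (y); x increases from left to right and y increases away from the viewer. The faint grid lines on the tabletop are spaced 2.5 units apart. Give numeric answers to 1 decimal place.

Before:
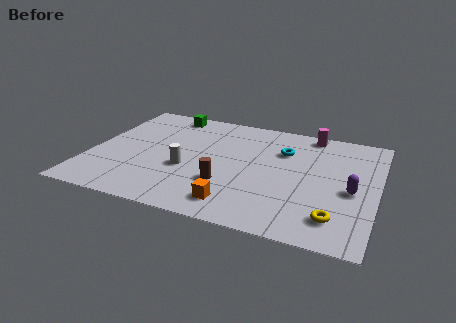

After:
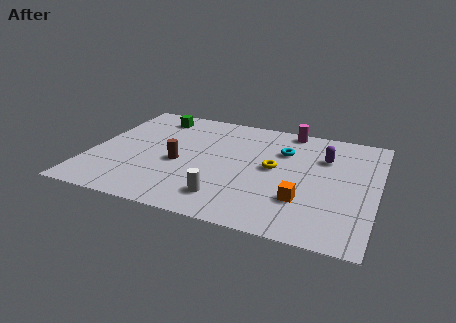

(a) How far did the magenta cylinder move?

1.0

From (9.8, 8.4) to (8.8, 8.5), the magenta cylinder covered √(1.0² + 0.1²) ≈ 1.0 units.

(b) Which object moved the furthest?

the yellow torus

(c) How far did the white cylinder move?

2.7

The white cylinder moved from about (4.5, 3.6) to (6.5, 1.8), a distance of √(2.0² + 1.8²) ≈ 2.7.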